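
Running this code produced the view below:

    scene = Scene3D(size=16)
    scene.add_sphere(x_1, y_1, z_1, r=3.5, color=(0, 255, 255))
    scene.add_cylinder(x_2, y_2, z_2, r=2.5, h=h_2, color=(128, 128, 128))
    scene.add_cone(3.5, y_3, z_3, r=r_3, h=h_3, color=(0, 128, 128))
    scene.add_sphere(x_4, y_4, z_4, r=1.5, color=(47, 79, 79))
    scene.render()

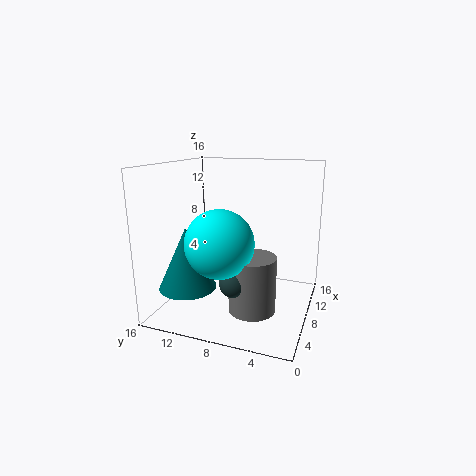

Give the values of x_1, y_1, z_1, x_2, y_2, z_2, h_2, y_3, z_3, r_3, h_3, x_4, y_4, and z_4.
x_1 = 4
y_1 = 8.5
z_1 = 8.5
x_2 = 5.5
y_2 = 5.5
z_2 = 1
h_2 = 6
y_3 = 12
z_3 = 3.5
r_3 = 3
h_3 = 6.5
x_4 = 4
y_4 = 7
z_4 = 4.5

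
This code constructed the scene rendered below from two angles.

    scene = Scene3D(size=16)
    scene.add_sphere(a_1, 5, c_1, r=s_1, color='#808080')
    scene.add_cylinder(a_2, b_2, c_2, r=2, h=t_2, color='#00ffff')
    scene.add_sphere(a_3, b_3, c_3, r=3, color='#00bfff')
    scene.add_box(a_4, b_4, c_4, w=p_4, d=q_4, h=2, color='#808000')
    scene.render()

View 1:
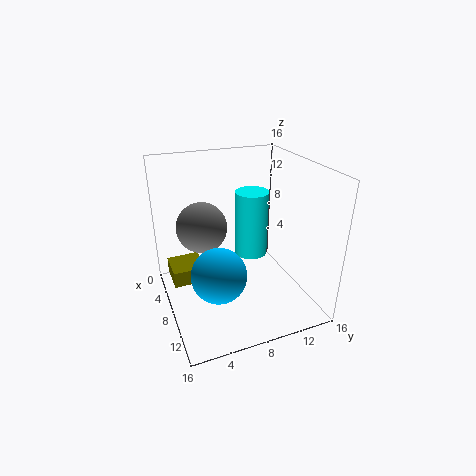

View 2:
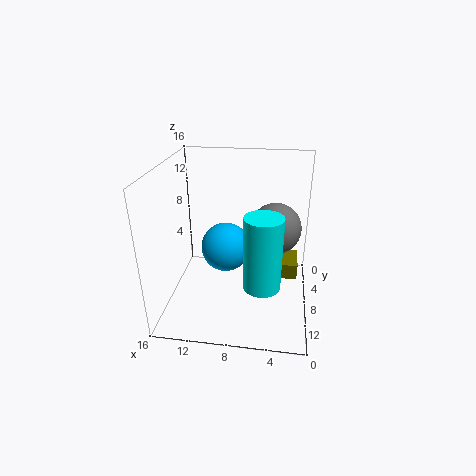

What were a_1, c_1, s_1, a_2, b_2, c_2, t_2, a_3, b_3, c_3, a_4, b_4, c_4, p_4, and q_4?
a_1 = 4
c_1 = 8
s_1 = 3
a_2 = 5
b_2 = 11
c_2 = 4
t_2 = 8
a_3 = 10
b_3 = 5
c_3 = 5
a_4 = 1
b_4 = 1
c_4 = 1
p_4 = 4
q_4 = 4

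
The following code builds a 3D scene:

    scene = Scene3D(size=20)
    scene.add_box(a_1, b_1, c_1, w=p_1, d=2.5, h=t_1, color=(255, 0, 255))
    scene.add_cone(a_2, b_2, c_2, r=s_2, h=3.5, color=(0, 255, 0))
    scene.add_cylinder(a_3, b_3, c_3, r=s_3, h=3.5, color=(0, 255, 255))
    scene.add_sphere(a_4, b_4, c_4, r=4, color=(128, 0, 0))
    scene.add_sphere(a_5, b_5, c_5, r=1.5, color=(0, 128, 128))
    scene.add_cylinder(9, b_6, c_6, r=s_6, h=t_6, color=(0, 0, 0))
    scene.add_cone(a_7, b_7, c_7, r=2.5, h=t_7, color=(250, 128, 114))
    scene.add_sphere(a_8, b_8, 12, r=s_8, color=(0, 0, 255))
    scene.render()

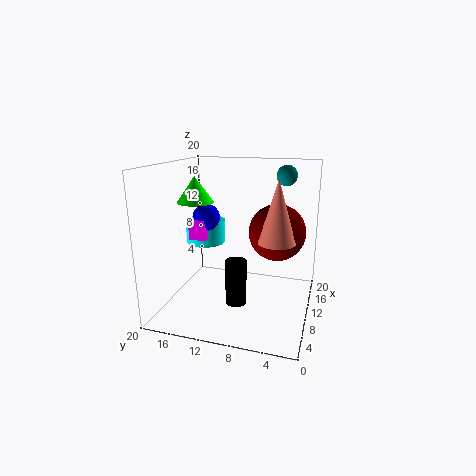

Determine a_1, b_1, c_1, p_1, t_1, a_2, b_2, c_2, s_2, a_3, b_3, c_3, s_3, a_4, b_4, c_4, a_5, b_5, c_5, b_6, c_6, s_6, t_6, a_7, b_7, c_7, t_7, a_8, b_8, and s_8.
a_1 = 10; b_1 = 15; c_1 = 9; p_1 = 4; t_1 = 3; a_2 = 8.5; b_2 = 15.5; c_2 = 15; s_2 = 2.5; a_3 = 14; b_3 = 16.5; c_3 = 7.5; s_3 = 3; a_4 = 12.5; b_4 = 5; c_4 = 10.5; a_5 = 16; b_5 = 4.5; c_5 = 18; b_6 = 10; c_6 = 0.5; s_6 = 1.5; t_6 = 6.5; a_7 = 9.5; b_7 = 4.5; c_7 = 10; t_7 = 8.5; a_8 = 12; b_8 = 15.5; s_8 = 2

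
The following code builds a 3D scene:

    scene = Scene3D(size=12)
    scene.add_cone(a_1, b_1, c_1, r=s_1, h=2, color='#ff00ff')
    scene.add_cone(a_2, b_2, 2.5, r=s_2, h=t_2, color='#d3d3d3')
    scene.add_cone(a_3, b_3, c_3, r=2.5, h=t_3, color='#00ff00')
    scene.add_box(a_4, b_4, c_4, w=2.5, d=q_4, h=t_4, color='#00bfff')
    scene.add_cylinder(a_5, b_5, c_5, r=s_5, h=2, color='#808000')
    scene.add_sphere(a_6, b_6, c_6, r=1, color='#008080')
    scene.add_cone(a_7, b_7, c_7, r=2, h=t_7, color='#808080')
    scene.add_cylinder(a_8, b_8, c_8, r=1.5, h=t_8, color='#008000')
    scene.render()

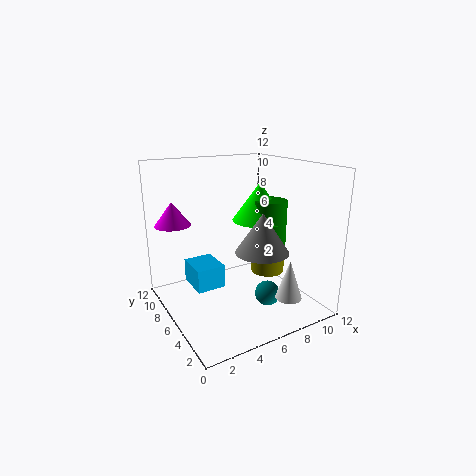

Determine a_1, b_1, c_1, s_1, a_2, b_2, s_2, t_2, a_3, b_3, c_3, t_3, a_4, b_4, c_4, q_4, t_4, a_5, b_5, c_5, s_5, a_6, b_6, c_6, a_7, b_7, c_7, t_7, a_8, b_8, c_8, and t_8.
a_1 = 1.5
b_1 = 9
c_1 = 7
s_1 = 1.5
a_2 = 7.5
b_2 = 1
s_2 = 1
t_2 = 3
a_3 = 9.5
b_3 = 8
c_3 = 6.5
t_3 = 3.5
a_4 = 2.5
b_4 = 6.5
c_4 = 1.5
q_4 = 3
t_4 = 2
a_5 = 9.5
b_5 = 6.5
c_5 = 2
s_5 = 1.5
a_6 = 7
b_6 = 3
c_6 = 2
a_7 = 6
b_7 = 2.5
c_7 = 6
t_7 = 3
a_8 = 10
b_8 = 7
c_8 = 4.5
t_8 = 4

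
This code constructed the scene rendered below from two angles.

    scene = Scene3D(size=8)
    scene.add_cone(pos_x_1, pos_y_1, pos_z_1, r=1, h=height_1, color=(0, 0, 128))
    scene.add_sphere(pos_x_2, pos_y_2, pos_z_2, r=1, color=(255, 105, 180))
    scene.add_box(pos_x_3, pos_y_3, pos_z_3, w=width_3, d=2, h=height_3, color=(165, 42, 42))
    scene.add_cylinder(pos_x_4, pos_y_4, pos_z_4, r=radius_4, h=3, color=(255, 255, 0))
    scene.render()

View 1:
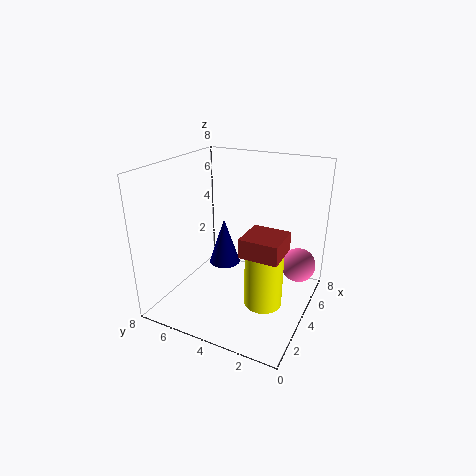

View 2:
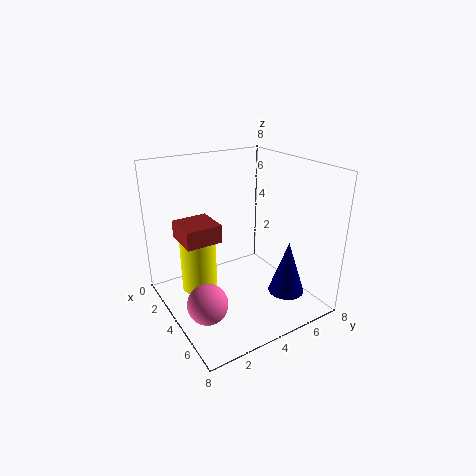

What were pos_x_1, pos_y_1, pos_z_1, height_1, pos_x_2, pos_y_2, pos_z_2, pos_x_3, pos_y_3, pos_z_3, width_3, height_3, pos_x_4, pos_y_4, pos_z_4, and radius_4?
pos_x_1 = 6
pos_y_1 = 6
pos_z_1 = 1
height_1 = 3
pos_x_2 = 6
pos_y_2 = 1
pos_z_2 = 2
pos_x_3 = 2
pos_y_3 = 1
pos_z_3 = 4
width_3 = 2
height_3 = 1
pos_x_4 = 3
pos_y_4 = 2
pos_z_4 = 1
radius_4 = 1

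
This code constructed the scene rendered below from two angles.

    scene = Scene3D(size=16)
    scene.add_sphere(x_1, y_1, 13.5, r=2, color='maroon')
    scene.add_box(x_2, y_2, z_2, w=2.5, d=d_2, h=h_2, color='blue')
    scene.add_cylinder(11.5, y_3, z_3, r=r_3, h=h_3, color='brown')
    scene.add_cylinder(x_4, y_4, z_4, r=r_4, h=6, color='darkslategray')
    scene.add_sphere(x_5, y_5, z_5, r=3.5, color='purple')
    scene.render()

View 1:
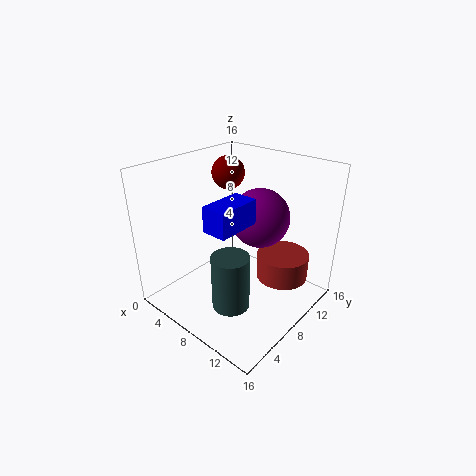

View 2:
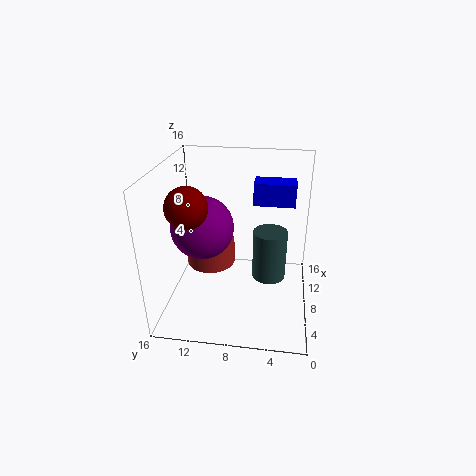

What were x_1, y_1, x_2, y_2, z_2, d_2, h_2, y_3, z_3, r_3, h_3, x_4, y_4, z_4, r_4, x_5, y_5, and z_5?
x_1 = 3, y_1 = 12, x_2 = 9, y_2 = 2, z_2 = 11.5, d_2 = 4.5, h_2 = 2.5, y_3 = 12, z_3 = 2.5, r_3 = 3, h_3 = 3, x_4 = 10, y_4 = 4.5, z_4 = 2, r_4 = 2, x_5 = 8, y_5 = 12, z_5 = 9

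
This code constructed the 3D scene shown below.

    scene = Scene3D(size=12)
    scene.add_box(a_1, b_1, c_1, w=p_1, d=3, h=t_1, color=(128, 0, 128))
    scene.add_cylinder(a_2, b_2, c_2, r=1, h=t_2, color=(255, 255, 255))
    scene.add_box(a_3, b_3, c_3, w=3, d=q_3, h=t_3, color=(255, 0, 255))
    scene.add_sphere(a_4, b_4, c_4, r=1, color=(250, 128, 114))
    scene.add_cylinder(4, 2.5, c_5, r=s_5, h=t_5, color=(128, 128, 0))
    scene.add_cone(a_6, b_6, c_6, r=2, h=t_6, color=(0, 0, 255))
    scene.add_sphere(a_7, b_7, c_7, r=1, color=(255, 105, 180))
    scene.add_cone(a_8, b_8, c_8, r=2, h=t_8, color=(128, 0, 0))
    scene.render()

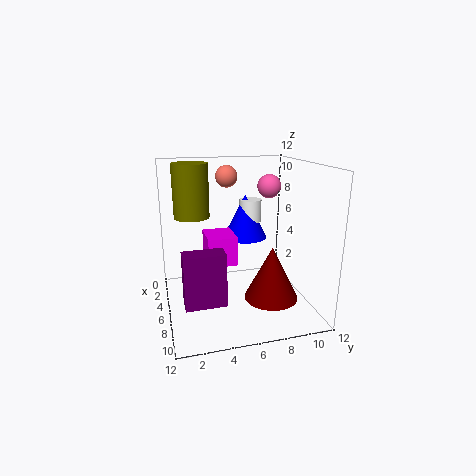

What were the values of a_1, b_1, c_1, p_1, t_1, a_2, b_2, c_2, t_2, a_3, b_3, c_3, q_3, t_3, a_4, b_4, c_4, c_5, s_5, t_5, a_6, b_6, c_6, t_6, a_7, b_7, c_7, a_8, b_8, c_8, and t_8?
a_1 = 9; b_1 = 1; c_1 = 2.5; p_1 = 1.5; t_1 = 4; a_2 = 3; b_2 = 8; c_2 = 6.5; t_2 = 2; a_3 = 3; b_3 = 3.5; c_3 = 3.5; q_3 = 2.5; t_3 = 2.5; a_4 = 2; b_4 = 6; c_4 = 10.5; c_5 = 7.5; s_5 = 1.5; t_5 = 4.5; a_6 = 3; b_6 = 7.5; c_6 = 5; t_6 = 4; a_7 = 5; b_7 = 9; c_7 = 10; a_8 = 10; b_8 = 7.5; c_8 = 2.5; t_8 = 4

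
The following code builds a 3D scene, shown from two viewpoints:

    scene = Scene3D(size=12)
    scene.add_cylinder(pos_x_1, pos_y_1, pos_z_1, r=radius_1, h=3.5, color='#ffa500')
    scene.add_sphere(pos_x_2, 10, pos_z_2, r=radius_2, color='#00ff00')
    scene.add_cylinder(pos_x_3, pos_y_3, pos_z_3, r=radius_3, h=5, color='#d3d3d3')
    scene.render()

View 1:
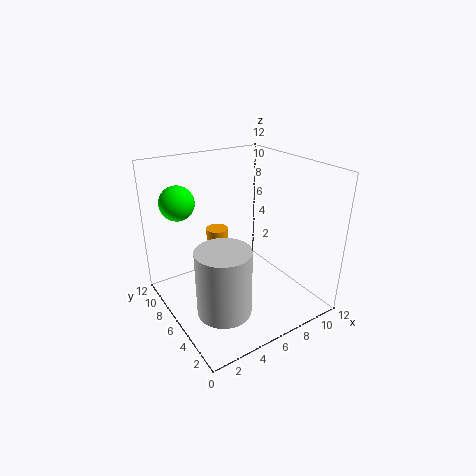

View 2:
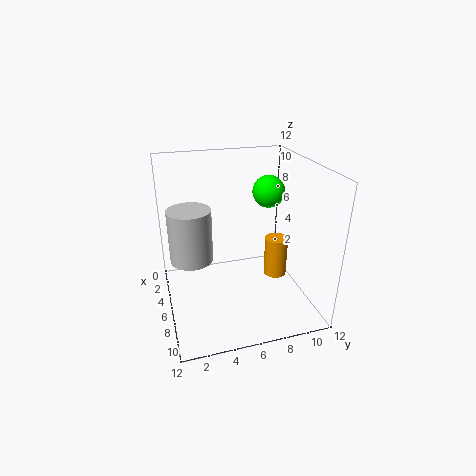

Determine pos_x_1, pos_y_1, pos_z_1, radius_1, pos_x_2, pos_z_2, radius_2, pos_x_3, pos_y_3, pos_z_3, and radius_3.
pos_x_1 = 6
pos_y_1 = 9.5
pos_z_1 = 2
radius_1 = 1
pos_x_2 = 2.5
pos_z_2 = 8.5
radius_2 = 1.5
pos_x_3 = 2.5
pos_y_3 = 2.5
pos_z_3 = 2.5
radius_3 = 2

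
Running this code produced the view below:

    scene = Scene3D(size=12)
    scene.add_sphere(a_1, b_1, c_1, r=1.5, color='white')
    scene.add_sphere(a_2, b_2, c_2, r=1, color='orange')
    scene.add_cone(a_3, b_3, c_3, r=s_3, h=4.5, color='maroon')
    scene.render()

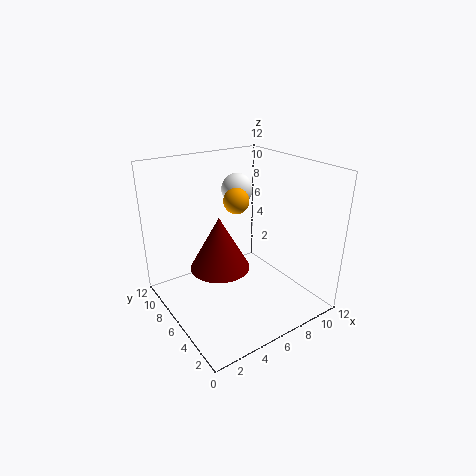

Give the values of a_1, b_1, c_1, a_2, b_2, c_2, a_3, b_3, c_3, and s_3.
a_1 = 9; b_1 = 10.5; c_1 = 8.5; a_2 = 5.5; b_2 = 5.5; c_2 = 9.5; a_3 = 4.5; b_3 = 6.5; c_3 = 3.5; s_3 = 2.5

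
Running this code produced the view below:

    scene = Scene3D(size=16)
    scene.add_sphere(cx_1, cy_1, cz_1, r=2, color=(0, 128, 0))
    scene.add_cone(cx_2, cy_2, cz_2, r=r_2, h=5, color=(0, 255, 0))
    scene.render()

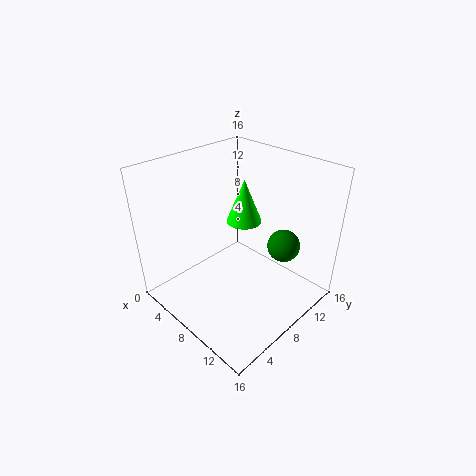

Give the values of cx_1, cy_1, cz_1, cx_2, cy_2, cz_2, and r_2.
cx_1 = 10
cy_1 = 14
cz_1 = 5
cx_2 = 7
cy_2 = 10
cz_2 = 9
r_2 = 2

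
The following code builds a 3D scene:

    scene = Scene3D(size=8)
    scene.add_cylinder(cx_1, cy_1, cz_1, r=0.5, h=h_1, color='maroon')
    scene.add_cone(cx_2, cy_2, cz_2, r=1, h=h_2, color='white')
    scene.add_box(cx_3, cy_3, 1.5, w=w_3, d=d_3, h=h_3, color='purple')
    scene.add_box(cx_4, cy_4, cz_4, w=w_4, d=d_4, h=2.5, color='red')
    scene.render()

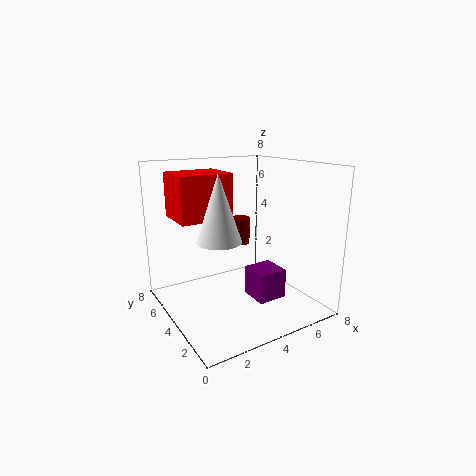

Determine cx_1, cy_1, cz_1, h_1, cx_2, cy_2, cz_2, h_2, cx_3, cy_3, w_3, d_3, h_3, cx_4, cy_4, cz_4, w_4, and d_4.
cx_1 = 4.5, cy_1 = 4.5, cz_1 = 3.5, h_1 = 1.5, cx_2 = 1.5, cy_2 = 1.5, cz_2 = 5, h_2 = 3, cx_3 = 3.5, cy_3 = 1, w_3 = 1.5, d_3 = 1.5, h_3 = 1.5, cx_4 = 1, cy_4 = 4.5, cz_4 = 5, w_4 = 3, d_4 = 2.5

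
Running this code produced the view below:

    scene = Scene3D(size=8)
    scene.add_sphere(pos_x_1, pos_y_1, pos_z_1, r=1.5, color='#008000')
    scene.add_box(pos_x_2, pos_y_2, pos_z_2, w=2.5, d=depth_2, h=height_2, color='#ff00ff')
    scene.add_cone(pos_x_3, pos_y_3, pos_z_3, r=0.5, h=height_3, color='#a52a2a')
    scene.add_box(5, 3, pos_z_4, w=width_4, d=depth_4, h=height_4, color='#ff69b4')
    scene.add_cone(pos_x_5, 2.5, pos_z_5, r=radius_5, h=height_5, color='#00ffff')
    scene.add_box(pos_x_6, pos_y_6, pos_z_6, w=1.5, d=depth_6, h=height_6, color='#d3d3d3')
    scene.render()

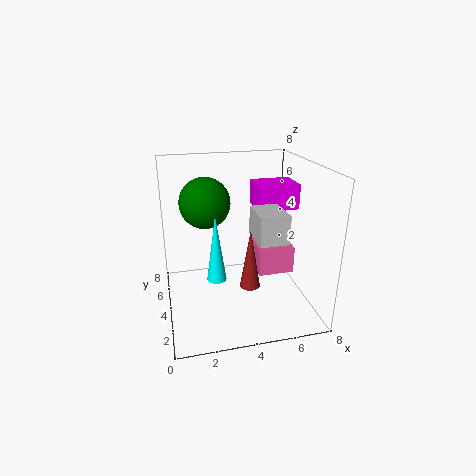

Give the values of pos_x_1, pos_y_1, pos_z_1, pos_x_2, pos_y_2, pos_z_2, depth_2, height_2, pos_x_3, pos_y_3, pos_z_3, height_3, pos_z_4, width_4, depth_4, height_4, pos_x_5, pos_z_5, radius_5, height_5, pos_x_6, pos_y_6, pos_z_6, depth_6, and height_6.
pos_x_1 = 2.5; pos_y_1 = 6; pos_z_1 = 5.5; pos_x_2 = 5.5; pos_y_2 = 5; pos_z_2 = 5; depth_2 = 2; height_2 = 1.5; pos_x_3 = 4; pos_y_3 = 1.5; pos_z_3 = 2.5; height_3 = 3; pos_z_4 = 2; width_4 = 2; depth_4 = 2; height_4 = 1.5; pos_x_5 = 2.5; pos_z_5 = 2.5; radius_5 = 0.5; height_5 = 3.5; pos_x_6 = 4.5; pos_y_6 = 1.5; pos_z_6 = 4.5; depth_6 = 2; height_6 = 1.5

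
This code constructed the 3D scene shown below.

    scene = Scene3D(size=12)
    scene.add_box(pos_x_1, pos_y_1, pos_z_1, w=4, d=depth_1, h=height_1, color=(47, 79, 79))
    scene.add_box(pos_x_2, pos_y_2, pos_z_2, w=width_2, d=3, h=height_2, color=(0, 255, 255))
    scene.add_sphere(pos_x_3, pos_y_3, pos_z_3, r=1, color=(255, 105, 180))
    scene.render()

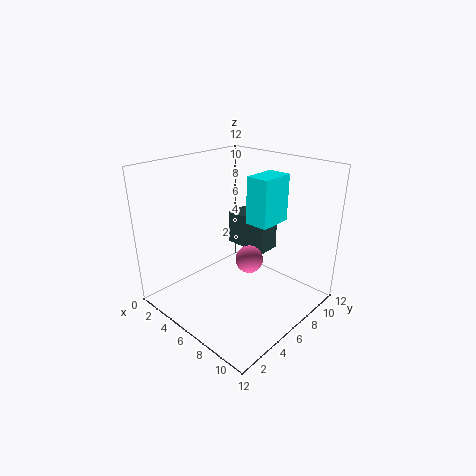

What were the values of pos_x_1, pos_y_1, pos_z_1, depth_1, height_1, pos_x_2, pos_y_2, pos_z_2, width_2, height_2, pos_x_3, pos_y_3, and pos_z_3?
pos_x_1 = 3; pos_y_1 = 8; pos_z_1 = 4; depth_1 = 2; height_1 = 3; pos_x_2 = 6; pos_y_2 = 7; pos_z_2 = 7; width_2 = 2; height_2 = 4; pos_x_3 = 9; pos_y_3 = 4; pos_z_3 = 6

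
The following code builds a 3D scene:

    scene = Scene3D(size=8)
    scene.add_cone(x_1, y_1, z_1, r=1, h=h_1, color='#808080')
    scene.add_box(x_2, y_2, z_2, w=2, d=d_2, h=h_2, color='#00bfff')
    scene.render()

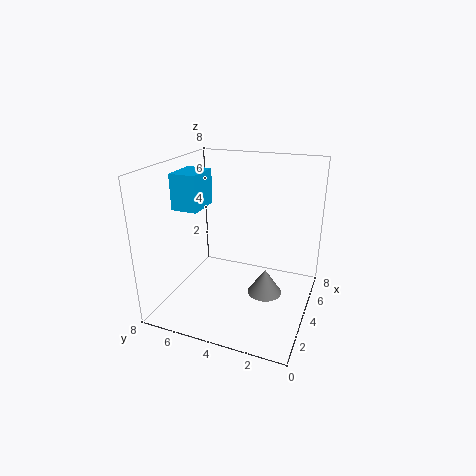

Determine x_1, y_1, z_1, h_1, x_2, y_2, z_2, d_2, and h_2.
x_1 = 4.5; y_1 = 2.5; z_1 = 0.5; h_1 = 1.5; x_2 = 3; y_2 = 6; z_2 = 5.5; d_2 = 1.5; h_2 = 2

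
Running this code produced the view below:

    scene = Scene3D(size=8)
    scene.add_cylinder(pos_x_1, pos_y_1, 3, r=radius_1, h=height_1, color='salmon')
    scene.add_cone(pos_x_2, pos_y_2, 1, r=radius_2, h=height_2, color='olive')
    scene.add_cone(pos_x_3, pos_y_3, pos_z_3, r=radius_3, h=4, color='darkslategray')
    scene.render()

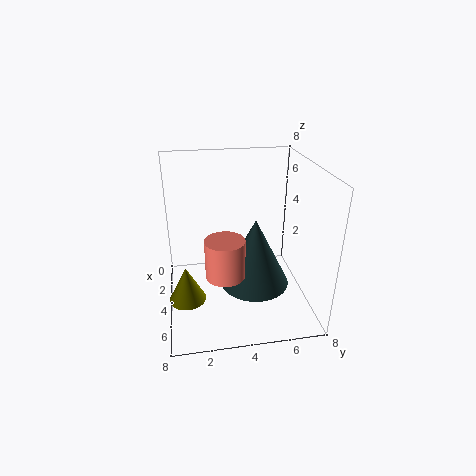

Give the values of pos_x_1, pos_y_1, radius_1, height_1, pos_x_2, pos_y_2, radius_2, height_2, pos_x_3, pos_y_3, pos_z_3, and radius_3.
pos_x_1 = 6
pos_y_1 = 3
radius_1 = 1
height_1 = 2
pos_x_2 = 5
pos_y_2 = 1
radius_2 = 1
height_2 = 2
pos_x_3 = 4
pos_y_3 = 5
pos_z_3 = 1
radius_3 = 2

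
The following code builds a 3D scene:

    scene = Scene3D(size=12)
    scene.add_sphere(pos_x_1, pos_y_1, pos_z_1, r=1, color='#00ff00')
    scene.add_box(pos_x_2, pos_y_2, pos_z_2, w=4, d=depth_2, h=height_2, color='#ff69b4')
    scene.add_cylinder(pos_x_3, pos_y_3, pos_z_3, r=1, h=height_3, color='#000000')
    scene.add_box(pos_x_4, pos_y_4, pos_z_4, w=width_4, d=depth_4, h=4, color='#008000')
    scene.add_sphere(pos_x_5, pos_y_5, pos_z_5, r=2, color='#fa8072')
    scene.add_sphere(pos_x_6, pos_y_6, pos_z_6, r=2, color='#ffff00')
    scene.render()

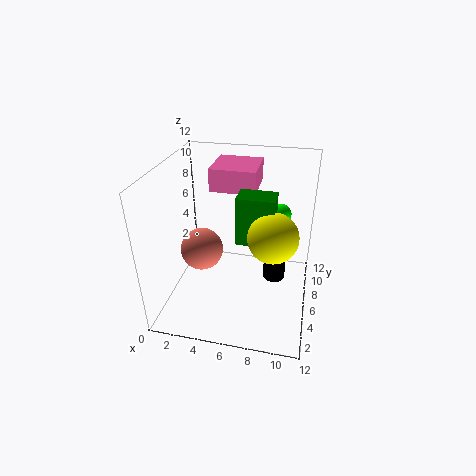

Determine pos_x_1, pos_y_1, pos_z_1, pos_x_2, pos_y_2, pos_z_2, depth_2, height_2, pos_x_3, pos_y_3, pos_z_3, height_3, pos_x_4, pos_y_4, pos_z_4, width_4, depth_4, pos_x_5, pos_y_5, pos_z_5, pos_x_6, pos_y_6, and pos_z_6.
pos_x_1 = 9; pos_y_1 = 11; pos_z_1 = 6; pos_x_2 = 3; pos_y_2 = 8; pos_z_2 = 9; depth_2 = 4; height_2 = 2; pos_x_3 = 9; pos_y_3 = 8; pos_z_3 = 1; height_3 = 4; pos_x_4 = 6; pos_y_4 = 5; pos_z_4 = 6; width_4 = 3; depth_4 = 2; pos_x_5 = 2; pos_y_5 = 8; pos_z_5 = 3; pos_x_6 = 9; pos_y_6 = 5; pos_z_6 = 7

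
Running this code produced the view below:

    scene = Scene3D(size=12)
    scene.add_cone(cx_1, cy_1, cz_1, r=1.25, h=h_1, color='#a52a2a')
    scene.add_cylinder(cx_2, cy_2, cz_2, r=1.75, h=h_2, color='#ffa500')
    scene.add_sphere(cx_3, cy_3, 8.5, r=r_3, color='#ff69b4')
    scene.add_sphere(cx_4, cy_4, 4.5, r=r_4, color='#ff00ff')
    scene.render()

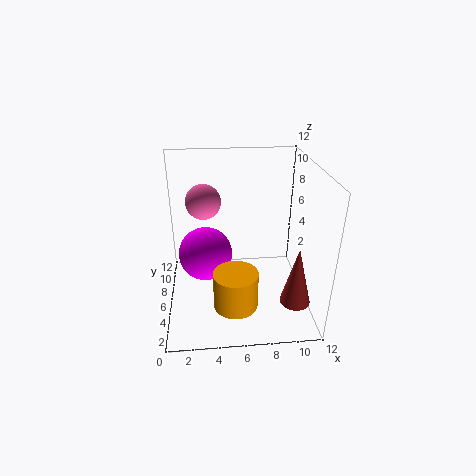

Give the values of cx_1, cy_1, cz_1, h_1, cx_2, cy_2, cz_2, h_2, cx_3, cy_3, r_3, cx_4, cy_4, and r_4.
cx_1 = 10.5
cy_1 = 3.25
cz_1 = 1.25
h_1 = 5
cx_2 = 5.5
cy_2 = 2.75
cz_2 = 1.75
h_2 = 3
cx_3 = 3.25
cy_3 = 8
r_3 = 1.5
cx_4 = 3.25
cy_4 = 6.25
r_4 = 2.25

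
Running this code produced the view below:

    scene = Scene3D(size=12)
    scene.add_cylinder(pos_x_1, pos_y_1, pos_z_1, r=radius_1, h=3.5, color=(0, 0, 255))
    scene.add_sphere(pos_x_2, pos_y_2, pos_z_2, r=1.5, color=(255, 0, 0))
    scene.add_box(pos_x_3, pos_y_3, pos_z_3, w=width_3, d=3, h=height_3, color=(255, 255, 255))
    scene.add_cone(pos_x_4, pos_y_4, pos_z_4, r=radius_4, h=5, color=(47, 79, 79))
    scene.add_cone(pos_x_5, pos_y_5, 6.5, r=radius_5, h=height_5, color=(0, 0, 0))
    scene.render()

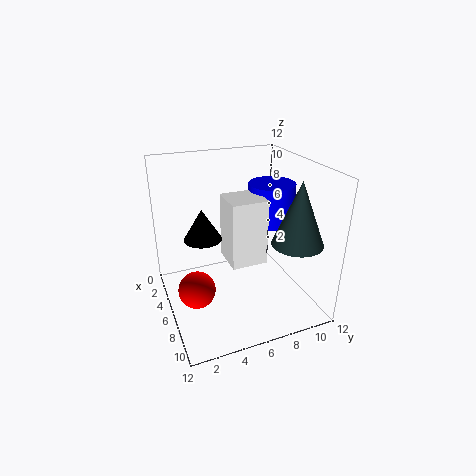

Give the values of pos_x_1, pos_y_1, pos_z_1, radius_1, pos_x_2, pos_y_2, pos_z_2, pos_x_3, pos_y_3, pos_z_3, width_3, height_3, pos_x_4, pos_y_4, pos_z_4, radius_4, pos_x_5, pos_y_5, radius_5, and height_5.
pos_x_1 = 5
pos_y_1 = 9.5
pos_z_1 = 6.5
radius_1 = 2
pos_x_2 = 7
pos_y_2 = 2
pos_z_2 = 2.5
pos_x_3 = 4.5
pos_y_3 = 5
pos_z_3 = 4
width_3 = 3
height_3 = 5.5
pos_x_4 = 9.5
pos_y_4 = 9.5
pos_z_4 = 6.5
radius_4 = 2
pos_x_5 = 6
pos_y_5 = 3
radius_5 = 1.5
height_5 = 2.5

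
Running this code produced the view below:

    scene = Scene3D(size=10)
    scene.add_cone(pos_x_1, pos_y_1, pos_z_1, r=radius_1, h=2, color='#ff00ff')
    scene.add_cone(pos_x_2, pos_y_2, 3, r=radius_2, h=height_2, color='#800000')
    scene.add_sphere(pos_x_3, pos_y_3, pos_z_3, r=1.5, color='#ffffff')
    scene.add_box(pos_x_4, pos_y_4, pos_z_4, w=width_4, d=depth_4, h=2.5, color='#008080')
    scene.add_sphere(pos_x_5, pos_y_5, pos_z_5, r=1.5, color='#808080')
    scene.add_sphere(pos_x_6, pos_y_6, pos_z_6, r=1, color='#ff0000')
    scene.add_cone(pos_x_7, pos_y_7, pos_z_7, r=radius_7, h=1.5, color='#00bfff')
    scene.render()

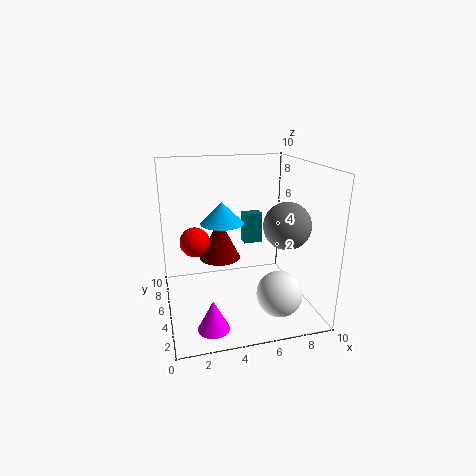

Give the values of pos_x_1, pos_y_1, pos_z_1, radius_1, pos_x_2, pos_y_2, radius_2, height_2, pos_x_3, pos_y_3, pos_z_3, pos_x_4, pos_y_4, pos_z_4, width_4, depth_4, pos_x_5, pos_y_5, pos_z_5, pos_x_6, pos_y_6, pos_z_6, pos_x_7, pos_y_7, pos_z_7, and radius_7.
pos_x_1 = 2.5; pos_y_1 = 1.5; pos_z_1 = 0.5; radius_1 = 1; pos_x_2 = 4; pos_y_2 = 6.5; radius_2 = 1.5; height_2 = 3; pos_x_3 = 7; pos_y_3 = 2; pos_z_3 = 2; pos_x_4 = 6.5; pos_y_4 = 8.5; pos_z_4 = 3; width_4 = 1.5; depth_4 = 1; pos_x_5 = 7.5; pos_y_5 = 2.5; pos_z_5 = 6.5; pos_x_6 = 2; pos_y_6 = 5; pos_z_6 = 5; pos_x_7 = 4; pos_y_7 = 5.5; pos_z_7 = 6; radius_7 = 1.5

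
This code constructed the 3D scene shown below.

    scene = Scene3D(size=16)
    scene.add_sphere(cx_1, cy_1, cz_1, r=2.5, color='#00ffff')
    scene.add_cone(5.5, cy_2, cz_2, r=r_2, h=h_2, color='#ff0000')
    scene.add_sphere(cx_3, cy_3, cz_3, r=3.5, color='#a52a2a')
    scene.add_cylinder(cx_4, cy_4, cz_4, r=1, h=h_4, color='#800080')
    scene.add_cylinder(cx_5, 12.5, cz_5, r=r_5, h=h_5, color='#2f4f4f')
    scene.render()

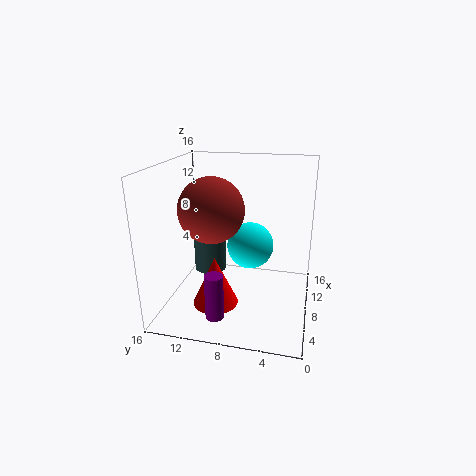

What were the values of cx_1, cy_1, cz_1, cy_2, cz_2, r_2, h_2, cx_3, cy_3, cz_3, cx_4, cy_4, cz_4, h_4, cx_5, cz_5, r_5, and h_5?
cx_1 = 7.5
cy_1 = 6.5
cz_1 = 7.5
cy_2 = 10
cz_2 = 1
r_2 = 2.5
h_2 = 5.5
cx_3 = 6.5
cy_3 = 10.5
cz_3 = 11.5
cx_4 = 3.5
cy_4 = 9.5
cz_4 = 0.5
h_4 = 5
cx_5 = 11.5
cz_5 = 2
r_5 = 2
h_5 = 7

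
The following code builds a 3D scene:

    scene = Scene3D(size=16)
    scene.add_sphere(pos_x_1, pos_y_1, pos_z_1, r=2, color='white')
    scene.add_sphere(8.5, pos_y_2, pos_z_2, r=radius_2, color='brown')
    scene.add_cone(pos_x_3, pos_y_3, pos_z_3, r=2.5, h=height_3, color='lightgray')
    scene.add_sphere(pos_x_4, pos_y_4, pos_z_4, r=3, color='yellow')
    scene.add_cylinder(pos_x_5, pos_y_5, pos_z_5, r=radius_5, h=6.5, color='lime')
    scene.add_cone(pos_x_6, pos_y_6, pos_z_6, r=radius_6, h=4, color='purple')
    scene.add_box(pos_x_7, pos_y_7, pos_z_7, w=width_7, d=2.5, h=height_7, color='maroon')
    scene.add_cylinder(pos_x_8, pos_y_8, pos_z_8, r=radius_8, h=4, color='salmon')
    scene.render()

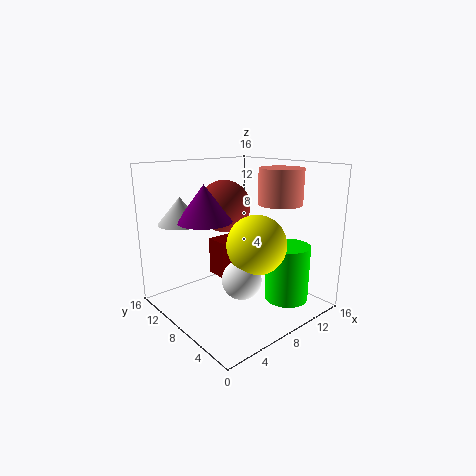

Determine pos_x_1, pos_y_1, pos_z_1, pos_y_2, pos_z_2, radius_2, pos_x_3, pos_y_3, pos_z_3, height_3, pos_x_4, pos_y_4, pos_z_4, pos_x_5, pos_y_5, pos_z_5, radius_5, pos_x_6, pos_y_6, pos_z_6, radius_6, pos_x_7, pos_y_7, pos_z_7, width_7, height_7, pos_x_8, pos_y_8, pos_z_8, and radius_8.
pos_x_1 = 5.5; pos_y_1 = 4.5; pos_z_1 = 5; pos_y_2 = 11; pos_z_2 = 11; radius_2 = 3; pos_x_3 = 3.5; pos_y_3 = 12.5; pos_z_3 = 9.5; height_3 = 3; pos_x_4 = 7; pos_y_4 = 4; pos_z_4 = 8.5; pos_x_5 = 12.5; pos_y_5 = 4.5; pos_z_5 = 0.5; radius_5 = 2.5; pos_x_6 = 5; pos_y_6 = 10; pos_z_6 = 10; radius_6 = 3; pos_x_7 = 5.5; pos_y_7 = 7.5; pos_z_7 = 4; width_7 = 3.5; height_7 = 4; pos_x_8 = 12.5; pos_y_8 = 6; pos_z_8 = 11.5; radius_8 = 2.5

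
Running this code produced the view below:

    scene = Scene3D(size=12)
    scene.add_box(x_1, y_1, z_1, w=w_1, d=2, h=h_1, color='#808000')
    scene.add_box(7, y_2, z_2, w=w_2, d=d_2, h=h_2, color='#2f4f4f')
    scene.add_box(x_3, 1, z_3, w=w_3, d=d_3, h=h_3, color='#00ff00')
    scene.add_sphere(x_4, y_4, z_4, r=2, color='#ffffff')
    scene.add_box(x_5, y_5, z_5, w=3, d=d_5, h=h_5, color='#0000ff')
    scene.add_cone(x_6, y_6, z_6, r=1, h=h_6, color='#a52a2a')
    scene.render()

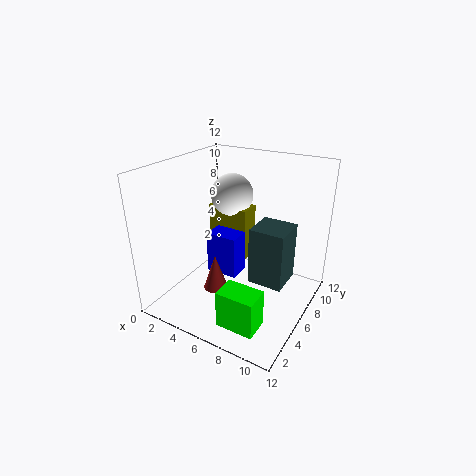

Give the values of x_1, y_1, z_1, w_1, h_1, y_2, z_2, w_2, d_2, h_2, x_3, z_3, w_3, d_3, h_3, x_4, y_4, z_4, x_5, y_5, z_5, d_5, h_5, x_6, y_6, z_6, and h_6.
x_1 = 1; y_1 = 9; z_1 = 2; w_1 = 4; h_1 = 5; y_2 = 6; z_2 = 2; w_2 = 3; d_2 = 3; h_2 = 5; x_3 = 7; z_3 = 1; w_3 = 3; d_3 = 2; h_3 = 3; x_4 = 3; y_4 = 10; z_4 = 8; x_5 = 2; y_5 = 7; z_5 = 1; d_5 = 2; h_5 = 4; x_6 = 5; y_6 = 4; z_6 = 2; h_6 = 3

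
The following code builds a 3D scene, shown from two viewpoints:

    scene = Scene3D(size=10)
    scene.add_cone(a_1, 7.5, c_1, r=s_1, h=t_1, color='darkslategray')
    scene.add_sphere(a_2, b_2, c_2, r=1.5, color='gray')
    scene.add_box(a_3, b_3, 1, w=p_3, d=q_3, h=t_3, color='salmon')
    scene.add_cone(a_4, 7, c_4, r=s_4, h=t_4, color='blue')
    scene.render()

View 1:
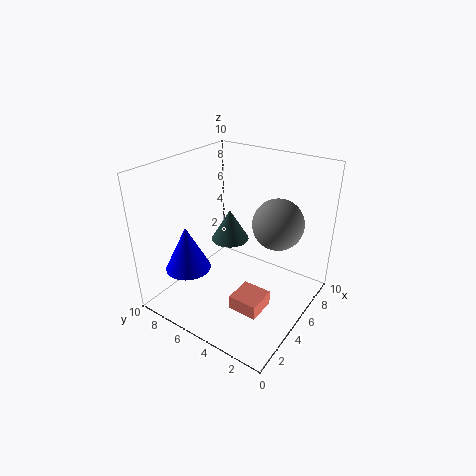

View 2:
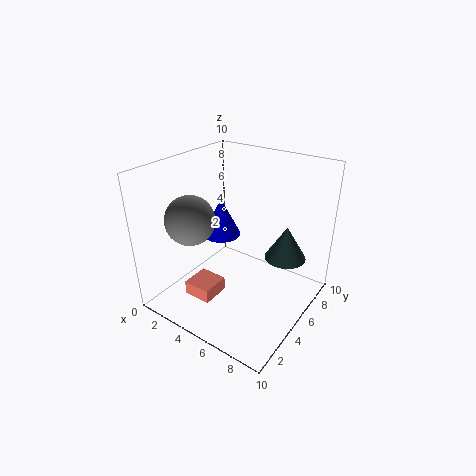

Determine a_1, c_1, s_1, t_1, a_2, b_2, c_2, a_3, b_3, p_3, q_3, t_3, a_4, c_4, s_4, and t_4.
a_1 = 7.5
c_1 = 3
s_1 = 1.5
t_1 = 2.5
a_2 = 4
b_2 = 1.5
c_2 = 7.5
a_3 = 2.5
b_3 = 2
p_3 = 2
q_3 = 2
t_3 = 1
a_4 = 2
c_4 = 3.5
s_4 = 1.5
t_4 = 3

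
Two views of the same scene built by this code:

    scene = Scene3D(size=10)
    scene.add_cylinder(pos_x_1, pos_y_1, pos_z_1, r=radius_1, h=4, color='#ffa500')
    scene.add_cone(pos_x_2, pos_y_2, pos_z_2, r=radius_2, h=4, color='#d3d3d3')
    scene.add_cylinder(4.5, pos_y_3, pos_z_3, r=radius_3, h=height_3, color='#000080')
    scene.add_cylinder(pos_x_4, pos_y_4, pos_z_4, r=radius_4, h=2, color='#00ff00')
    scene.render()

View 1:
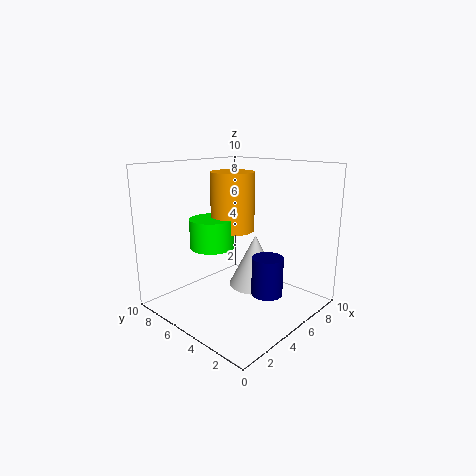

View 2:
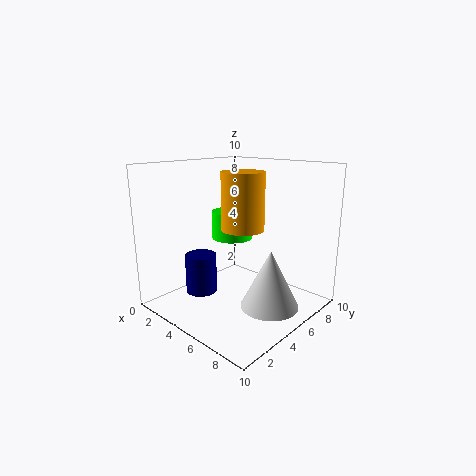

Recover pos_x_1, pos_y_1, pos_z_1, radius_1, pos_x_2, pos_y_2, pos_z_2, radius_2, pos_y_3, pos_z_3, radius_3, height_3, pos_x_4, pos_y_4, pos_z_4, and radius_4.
pos_x_1 = 5
pos_y_1 = 5.5
pos_z_1 = 5.5
radius_1 = 1.5
pos_x_2 = 7.5
pos_y_2 = 5.5
pos_z_2 = 0.5
radius_2 = 2
pos_y_3 = 2
pos_z_3 = 2
radius_3 = 1
height_3 = 2.5
pos_x_4 = 3.5
pos_y_4 = 6
pos_z_4 = 4.5
radius_4 = 1.5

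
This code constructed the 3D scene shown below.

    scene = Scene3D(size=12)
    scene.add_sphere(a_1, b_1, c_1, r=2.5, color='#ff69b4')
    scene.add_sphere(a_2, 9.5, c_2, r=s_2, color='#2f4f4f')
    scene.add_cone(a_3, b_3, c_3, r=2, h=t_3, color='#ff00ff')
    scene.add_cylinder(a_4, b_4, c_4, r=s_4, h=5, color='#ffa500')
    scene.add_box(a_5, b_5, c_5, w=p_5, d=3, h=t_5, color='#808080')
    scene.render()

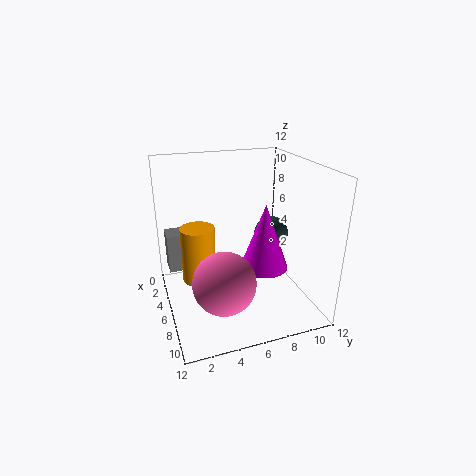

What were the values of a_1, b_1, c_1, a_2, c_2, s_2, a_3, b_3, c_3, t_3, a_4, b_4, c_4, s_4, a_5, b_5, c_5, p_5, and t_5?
a_1 = 8.5; b_1 = 4; c_1 = 3.5; a_2 = 5; c_2 = 5.5; s_2 = 1.5; a_3 = 7; b_3 = 8; c_3 = 3.5; t_3 = 5.5; a_4 = 4; b_4 = 3; c_4 = 1.5; s_4 = 1.5; a_5 = 1; b_5 = 0.5; c_5 = 2; p_5 = 2; t_5 = 3.5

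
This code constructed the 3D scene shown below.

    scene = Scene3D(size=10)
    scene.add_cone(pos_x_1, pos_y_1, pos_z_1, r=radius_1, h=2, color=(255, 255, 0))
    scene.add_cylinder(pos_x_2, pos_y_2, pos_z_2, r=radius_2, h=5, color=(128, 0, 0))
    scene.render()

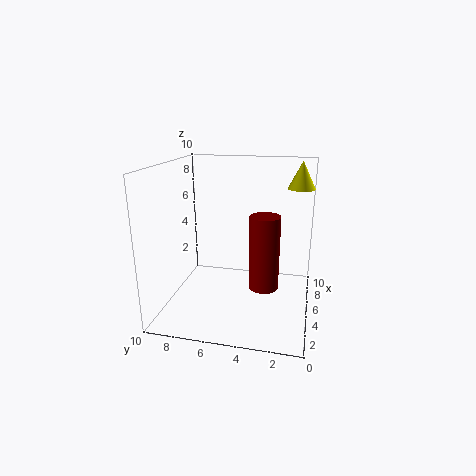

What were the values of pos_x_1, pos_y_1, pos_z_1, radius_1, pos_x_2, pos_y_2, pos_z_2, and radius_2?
pos_x_1 = 8
pos_y_1 = 1
pos_z_1 = 8
radius_1 = 1
pos_x_2 = 4
pos_y_2 = 3
pos_z_2 = 2
radius_2 = 1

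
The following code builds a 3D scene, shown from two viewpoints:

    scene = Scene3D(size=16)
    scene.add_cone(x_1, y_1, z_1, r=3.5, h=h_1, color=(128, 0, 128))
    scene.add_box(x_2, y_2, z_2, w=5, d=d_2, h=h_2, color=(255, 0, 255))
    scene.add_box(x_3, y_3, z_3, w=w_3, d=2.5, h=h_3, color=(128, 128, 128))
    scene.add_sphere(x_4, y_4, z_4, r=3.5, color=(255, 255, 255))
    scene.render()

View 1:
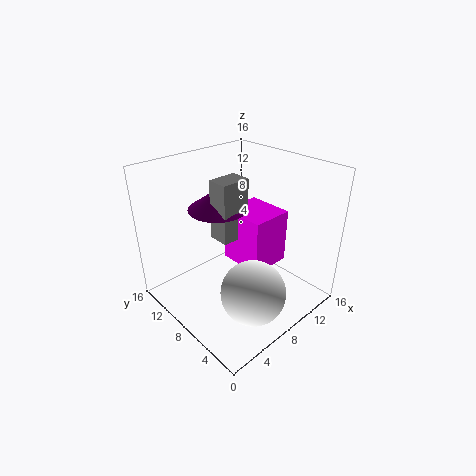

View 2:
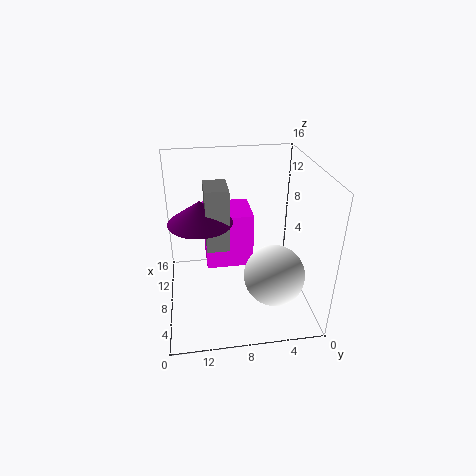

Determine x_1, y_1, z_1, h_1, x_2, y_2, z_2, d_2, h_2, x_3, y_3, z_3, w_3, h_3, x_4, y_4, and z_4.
x_1 = 8.5; y_1 = 12; z_1 = 10; h_1 = 2.5; x_2 = 9; y_2 = 6; z_2 = 3.5; d_2 = 5.5; h_2 = 6.5; x_3 = 7; y_3 = 9; z_3 = 7; w_3 = 3.5; h_3 = 7; x_4 = 6.5; y_4 = 4; z_4 = 3.5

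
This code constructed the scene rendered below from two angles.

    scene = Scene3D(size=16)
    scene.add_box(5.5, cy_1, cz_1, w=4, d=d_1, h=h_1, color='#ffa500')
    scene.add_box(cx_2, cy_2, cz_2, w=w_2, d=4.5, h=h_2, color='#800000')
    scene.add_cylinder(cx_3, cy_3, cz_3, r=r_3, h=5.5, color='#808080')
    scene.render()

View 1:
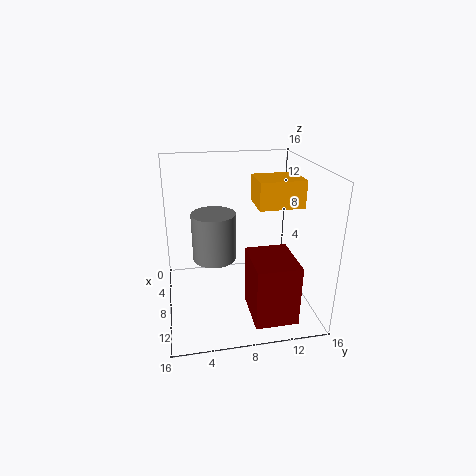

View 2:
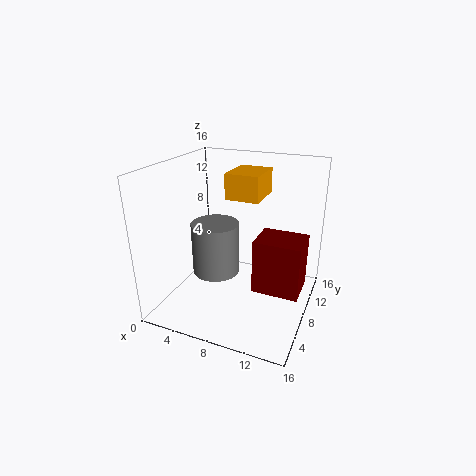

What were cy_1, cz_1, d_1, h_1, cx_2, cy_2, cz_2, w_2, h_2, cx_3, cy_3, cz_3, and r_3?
cy_1 = 10
cz_1 = 11.5
d_1 = 5
h_1 = 3
cx_2 = 9.5
cy_2 = 8.5
cz_2 = 1
w_2 = 5.5
h_2 = 6.5
cx_3 = 6.5
cy_3 = 5.5
cz_3 = 5
r_3 = 2.5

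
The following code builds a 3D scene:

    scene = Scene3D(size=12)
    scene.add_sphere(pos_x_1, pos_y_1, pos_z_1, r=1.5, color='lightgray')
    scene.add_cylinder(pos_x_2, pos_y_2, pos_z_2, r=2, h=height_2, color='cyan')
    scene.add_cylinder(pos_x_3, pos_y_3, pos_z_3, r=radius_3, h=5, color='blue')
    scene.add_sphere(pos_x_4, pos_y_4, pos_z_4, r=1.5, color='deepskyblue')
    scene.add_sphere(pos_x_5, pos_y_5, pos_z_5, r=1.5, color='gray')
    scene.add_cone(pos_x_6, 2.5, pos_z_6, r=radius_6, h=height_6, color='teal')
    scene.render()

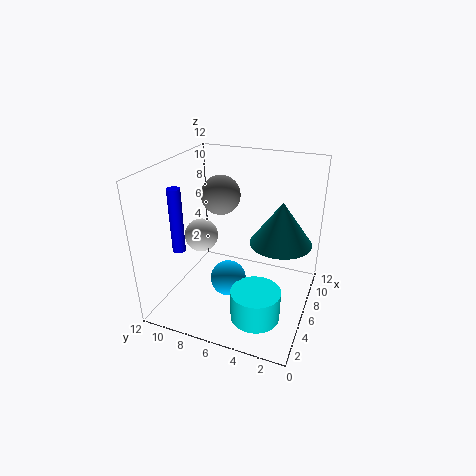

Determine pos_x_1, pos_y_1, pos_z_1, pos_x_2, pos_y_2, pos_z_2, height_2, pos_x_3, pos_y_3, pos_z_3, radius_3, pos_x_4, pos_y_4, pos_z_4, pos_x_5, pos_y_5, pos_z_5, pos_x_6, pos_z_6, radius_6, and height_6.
pos_x_1 = 7, pos_y_1 = 10, pos_z_1 = 5, pos_x_2 = 3.5, pos_y_2 = 3.5, pos_z_2 = 0.5, height_2 = 2.5, pos_x_3 = 2.5, pos_y_3 = 9.5, pos_z_3 = 6, radius_3 = 0.5, pos_x_4 = 5, pos_y_4 = 6.5, pos_z_4 = 2.5, pos_x_5 = 5, pos_y_5 = 7, pos_z_5 = 10, pos_x_6 = 6.5, pos_z_6 = 6, radius_6 = 2.5, height_6 = 3.5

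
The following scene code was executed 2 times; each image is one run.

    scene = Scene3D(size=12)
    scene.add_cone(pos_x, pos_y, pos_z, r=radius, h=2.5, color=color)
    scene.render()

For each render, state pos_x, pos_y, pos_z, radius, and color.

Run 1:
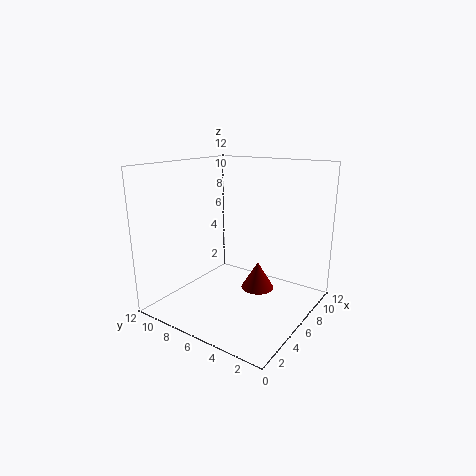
pos_x = 8.5, pos_y = 5.5, pos_z = 0.5, radius = 1.5, color = 'maroon'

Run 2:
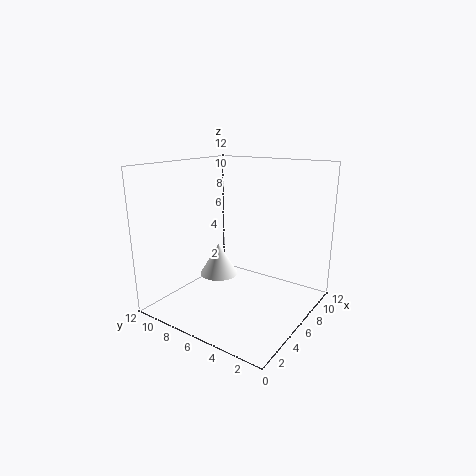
pos_x = 4, pos_y = 6.5, pos_z = 3.5, radius = 1.5, color = 'white'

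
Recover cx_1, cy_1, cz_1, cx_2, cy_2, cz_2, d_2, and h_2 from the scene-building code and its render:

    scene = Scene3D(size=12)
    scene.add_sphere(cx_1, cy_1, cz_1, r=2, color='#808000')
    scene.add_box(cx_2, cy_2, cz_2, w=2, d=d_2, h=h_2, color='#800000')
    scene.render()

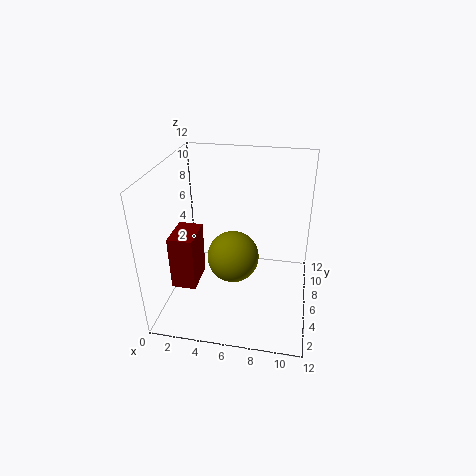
cx_1 = 6, cy_1 = 4, cz_1 = 5.5, cx_2 = 1, cy_2 = 3, cz_2 = 2.5, d_2 = 3, h_2 = 4.5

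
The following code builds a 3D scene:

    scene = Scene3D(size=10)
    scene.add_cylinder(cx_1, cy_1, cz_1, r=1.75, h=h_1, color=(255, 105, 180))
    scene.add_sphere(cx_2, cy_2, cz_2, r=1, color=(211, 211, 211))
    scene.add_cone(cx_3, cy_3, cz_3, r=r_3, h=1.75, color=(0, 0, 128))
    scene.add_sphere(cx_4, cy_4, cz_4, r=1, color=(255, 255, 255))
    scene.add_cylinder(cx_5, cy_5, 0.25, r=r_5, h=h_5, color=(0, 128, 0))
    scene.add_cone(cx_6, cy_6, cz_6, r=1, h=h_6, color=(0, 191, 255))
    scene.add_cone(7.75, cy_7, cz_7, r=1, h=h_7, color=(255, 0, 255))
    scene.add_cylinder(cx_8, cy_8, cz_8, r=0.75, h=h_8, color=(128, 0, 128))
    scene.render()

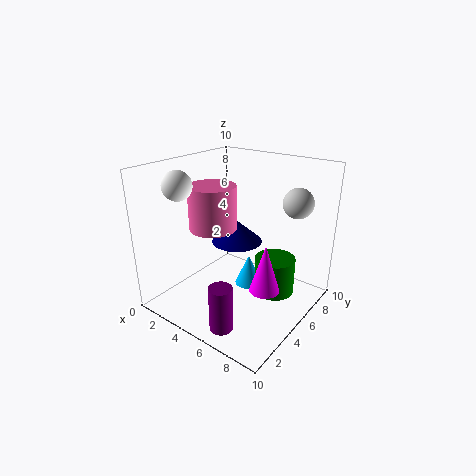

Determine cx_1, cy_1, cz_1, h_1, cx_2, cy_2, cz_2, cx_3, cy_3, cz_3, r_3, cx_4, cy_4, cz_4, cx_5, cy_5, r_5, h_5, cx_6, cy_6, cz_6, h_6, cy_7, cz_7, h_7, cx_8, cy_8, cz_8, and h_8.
cx_1 = 2.5
cy_1 = 5.25
cz_1 = 5
h_1 = 3.25
cx_2 = 8.5
cy_2 = 6.75
cz_2 = 7.75
cx_3 = 3
cy_3 = 7.5
cz_3 = 3.25
r_3 = 2
cx_4 = 2
cy_4 = 2.5
cz_4 = 8.75
cx_5 = 6.75
cy_5 = 7.25
r_5 = 1.5
h_5 = 2.75
cx_6 = 5.25
cy_6 = 6
cz_6 = 1
h_6 = 2.25
cy_7 = 4.25
cz_7 = 2.25
h_7 = 3.25
cx_8 = 6.5
cy_8 = 1.25
cz_8 = 0.5
h_8 = 3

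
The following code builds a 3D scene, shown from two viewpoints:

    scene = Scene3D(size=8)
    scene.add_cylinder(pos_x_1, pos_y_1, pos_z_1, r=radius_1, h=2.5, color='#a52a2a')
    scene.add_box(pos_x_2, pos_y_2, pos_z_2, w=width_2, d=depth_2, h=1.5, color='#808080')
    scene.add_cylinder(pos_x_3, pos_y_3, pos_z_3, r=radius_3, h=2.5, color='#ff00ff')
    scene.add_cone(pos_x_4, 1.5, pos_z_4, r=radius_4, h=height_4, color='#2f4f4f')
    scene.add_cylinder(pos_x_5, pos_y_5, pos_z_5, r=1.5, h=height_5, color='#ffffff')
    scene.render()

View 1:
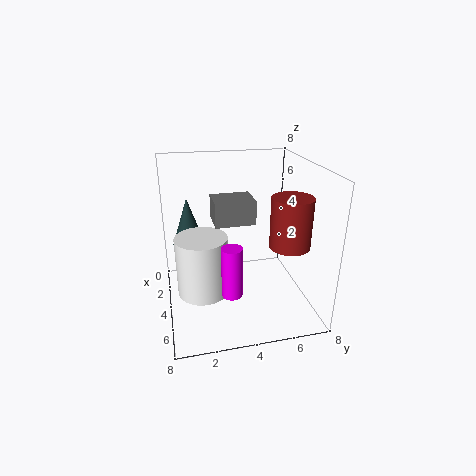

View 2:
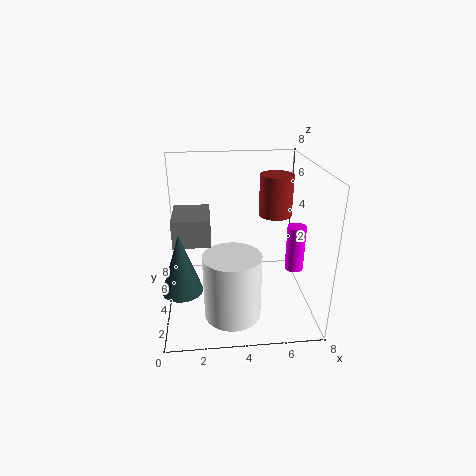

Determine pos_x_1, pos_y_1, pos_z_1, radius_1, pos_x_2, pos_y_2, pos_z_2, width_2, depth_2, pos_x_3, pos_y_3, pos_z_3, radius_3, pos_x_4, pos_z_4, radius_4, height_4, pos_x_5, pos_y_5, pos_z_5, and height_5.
pos_x_1 = 6.5, pos_y_1 = 6, pos_z_1 = 4.5, radius_1 = 1, pos_x_2 = 0.5, pos_y_2 = 3, pos_z_2 = 4, width_2 = 2, depth_2 = 2.5, pos_x_3 = 7, pos_y_3 = 3, pos_z_3 = 2.5, radius_3 = 0.5, pos_x_4 = 1, pos_z_4 = 2.5, radius_4 = 1, height_4 = 3, pos_x_5 = 3.5, pos_y_5 = 2, pos_z_5 = 0.5, height_5 = 3.5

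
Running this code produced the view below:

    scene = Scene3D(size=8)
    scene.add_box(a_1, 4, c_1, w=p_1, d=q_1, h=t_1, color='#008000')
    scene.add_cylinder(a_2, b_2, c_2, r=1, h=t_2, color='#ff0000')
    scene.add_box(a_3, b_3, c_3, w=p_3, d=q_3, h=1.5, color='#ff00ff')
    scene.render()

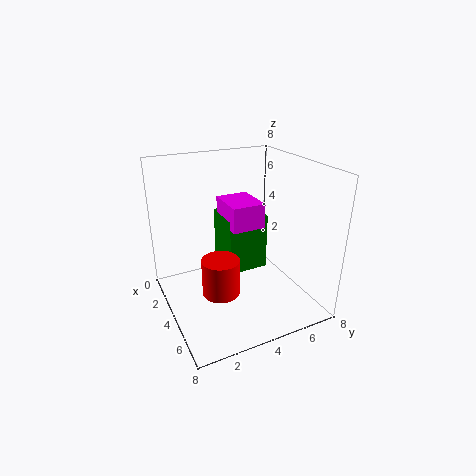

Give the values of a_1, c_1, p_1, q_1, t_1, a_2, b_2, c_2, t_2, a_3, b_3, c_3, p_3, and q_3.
a_1 = 0.5
c_1 = 1
p_1 = 2.5
q_1 = 2.5
t_1 = 3.5
a_2 = 5
b_2 = 2.5
c_2 = 1.5
t_2 = 2
a_3 = 1
b_3 = 4
c_3 = 4
p_3 = 2.5
q_3 = 2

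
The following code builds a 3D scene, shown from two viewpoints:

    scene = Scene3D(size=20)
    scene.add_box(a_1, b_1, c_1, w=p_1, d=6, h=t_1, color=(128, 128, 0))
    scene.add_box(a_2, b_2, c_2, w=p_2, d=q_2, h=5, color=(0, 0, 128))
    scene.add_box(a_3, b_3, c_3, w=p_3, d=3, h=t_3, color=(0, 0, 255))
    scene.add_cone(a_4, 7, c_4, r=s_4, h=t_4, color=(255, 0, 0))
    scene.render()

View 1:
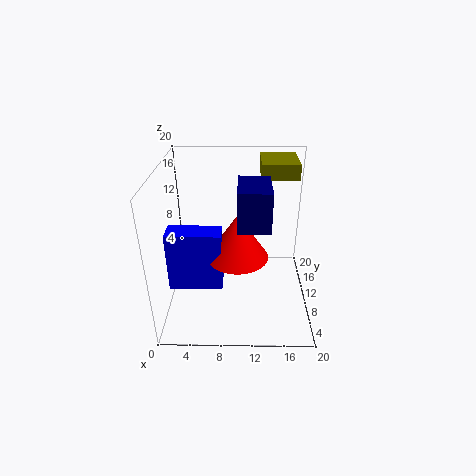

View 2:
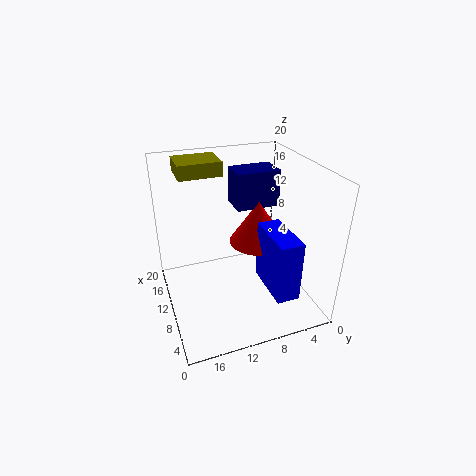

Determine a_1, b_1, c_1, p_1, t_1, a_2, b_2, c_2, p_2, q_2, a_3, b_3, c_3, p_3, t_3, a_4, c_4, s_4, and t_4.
a_1 = 13; b_1 = 11; c_1 = 18; p_1 = 5; t_1 = 2; a_2 = 10; b_2 = 4; c_2 = 14; p_2 = 4; q_2 = 6; a_3 = 1; b_3 = 5; c_3 = 5; p_3 = 7; t_3 = 8; a_4 = 10; c_4 = 9; s_4 = 4; t_4 = 6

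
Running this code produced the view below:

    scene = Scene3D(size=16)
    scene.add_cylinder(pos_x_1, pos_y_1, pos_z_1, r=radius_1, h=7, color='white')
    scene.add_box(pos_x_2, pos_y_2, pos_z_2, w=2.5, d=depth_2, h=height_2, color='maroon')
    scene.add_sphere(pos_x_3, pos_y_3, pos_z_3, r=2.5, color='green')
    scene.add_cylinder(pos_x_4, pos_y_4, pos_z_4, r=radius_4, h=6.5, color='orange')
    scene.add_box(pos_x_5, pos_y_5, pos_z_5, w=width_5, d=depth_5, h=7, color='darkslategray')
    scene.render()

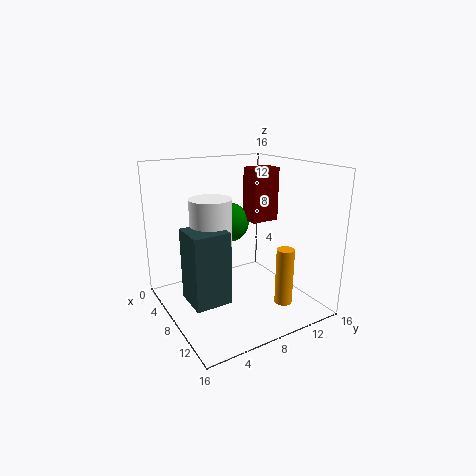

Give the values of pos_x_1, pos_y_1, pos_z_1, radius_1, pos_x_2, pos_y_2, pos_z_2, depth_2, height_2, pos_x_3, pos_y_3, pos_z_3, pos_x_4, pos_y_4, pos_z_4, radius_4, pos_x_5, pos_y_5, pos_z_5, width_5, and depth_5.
pos_x_1 = 10.5; pos_y_1 = 3.5; pos_z_1 = 6.5; radius_1 = 2; pos_x_2 = 3.5; pos_y_2 = 11.5; pos_z_2 = 8.5; depth_2 = 3.5; height_2 = 6.5; pos_x_3 = 2.5; pos_y_3 = 10; pos_z_3 = 8; pos_x_4 = 11.5; pos_y_4 = 12; pos_z_4 = 0.5; radius_4 = 1; pos_x_5 = 10; pos_y_5 = 0.5; pos_z_5 = 4; width_5 = 3.5; depth_5 = 3.5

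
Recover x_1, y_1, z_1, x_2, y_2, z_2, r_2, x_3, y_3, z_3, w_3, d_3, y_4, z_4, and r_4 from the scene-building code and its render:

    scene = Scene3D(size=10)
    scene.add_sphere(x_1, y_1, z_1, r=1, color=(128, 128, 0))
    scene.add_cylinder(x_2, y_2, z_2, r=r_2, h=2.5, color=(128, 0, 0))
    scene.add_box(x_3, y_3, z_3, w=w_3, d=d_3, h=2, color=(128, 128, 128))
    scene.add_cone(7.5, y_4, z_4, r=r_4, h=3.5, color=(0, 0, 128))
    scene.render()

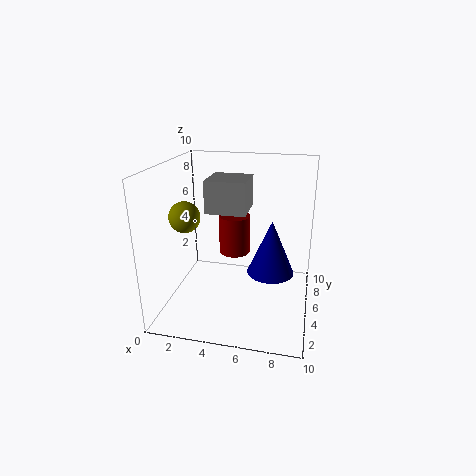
x_1 = 2; y_1 = 3; z_1 = 7; x_2 = 5; y_2 = 4; z_2 = 4.5; r_2 = 1; x_3 = 3.5; y_3 = 2.5; z_3 = 7.5; w_3 = 2.5; d_3 = 2.5; y_4 = 3.5; z_4 = 3.5; r_4 = 1.5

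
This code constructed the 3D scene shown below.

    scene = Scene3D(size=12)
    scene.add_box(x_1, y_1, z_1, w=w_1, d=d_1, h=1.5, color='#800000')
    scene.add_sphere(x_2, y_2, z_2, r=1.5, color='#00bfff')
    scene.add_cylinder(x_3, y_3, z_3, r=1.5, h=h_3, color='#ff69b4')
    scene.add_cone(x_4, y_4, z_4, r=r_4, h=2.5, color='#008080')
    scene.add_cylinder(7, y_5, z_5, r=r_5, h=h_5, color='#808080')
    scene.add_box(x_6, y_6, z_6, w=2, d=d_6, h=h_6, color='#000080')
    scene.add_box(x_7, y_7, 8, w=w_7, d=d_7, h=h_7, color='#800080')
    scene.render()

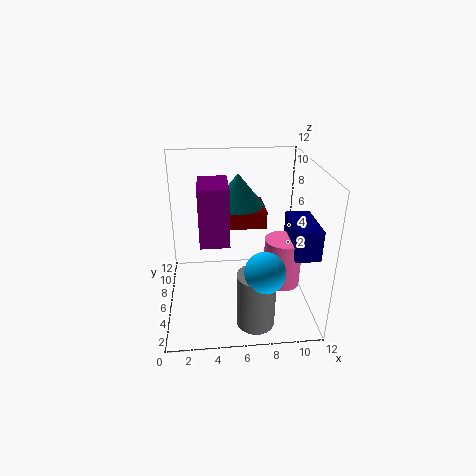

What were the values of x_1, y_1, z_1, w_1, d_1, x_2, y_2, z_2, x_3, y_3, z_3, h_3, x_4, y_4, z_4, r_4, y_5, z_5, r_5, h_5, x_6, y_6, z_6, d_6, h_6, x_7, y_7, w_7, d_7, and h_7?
x_1 = 5, y_1 = 6.5, z_1 = 6.5, w_1 = 3.5, d_1 = 3.5, x_2 = 7.5, y_2 = 1.5, z_2 = 5.5, x_3 = 9.5, y_3 = 4.5, z_3 = 2.5, h_3 = 4, x_4 = 6, y_4 = 6, z_4 = 9, r_4 = 2, y_5 = 2, z_5 = 0.5, r_5 = 1.5, h_5 = 4.5, x_6 = 10, y_6 = 2.5, z_6 = 5.5, d_6 = 4, h_6 = 2.5, x_7 = 3, y_7 = 1, w_7 = 2, d_7 = 3, h_7 = 4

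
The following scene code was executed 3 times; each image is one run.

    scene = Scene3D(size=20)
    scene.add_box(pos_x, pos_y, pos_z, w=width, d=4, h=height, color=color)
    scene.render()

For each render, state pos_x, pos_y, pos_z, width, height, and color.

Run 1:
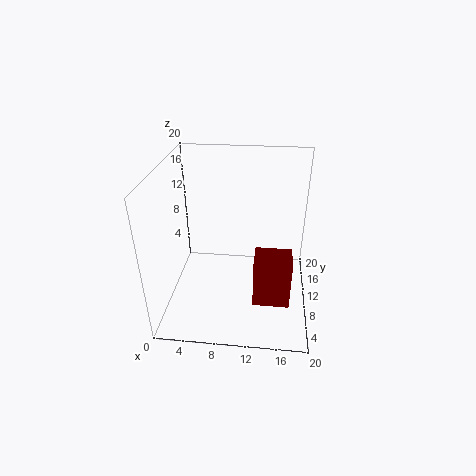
pos_x = 12.5, pos_y = 5.5, pos_z = 2, width = 5, height = 7, color = 'maroon'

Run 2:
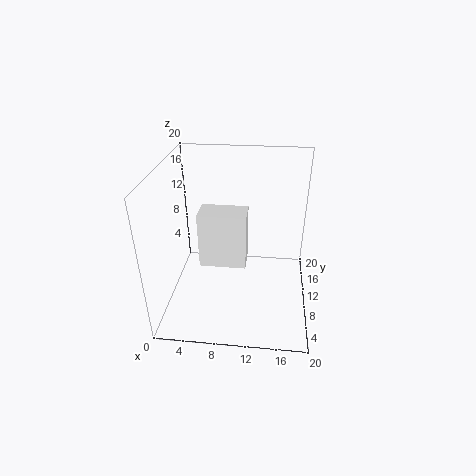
pos_x = 4, pos_y = 11, pos_z = 4, width = 7, height = 8.5, color = 'white'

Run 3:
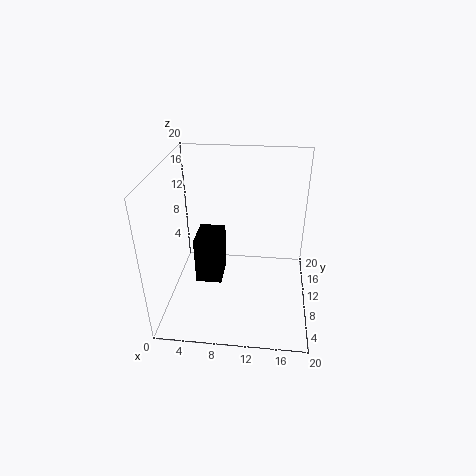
pos_x = 6, pos_y = 1.5, pos_z = 9, width = 3, height = 5.5, color = 'black'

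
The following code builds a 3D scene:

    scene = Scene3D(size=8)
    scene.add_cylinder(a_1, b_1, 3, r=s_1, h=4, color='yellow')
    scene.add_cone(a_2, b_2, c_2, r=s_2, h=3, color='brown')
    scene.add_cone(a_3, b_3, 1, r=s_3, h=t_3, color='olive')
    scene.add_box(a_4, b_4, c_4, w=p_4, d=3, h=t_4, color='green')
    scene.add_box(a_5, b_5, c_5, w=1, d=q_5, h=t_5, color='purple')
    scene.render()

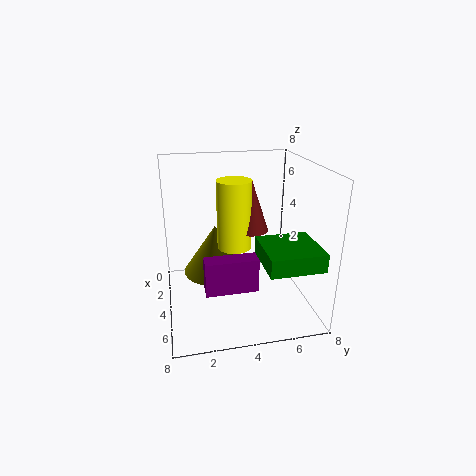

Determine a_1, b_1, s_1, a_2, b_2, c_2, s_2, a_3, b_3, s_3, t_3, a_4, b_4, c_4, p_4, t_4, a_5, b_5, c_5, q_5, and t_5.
a_1 = 3
b_1 = 4
s_1 = 1
a_2 = 3
b_2 = 5
c_2 = 4
s_2 = 1
a_3 = 2
b_3 = 3
s_3 = 2
t_3 = 3
a_4 = 4
b_4 = 5
c_4 = 3
p_4 = 3
t_4 = 1
a_5 = 4
b_5 = 2
c_5 = 1
q_5 = 3
t_5 = 2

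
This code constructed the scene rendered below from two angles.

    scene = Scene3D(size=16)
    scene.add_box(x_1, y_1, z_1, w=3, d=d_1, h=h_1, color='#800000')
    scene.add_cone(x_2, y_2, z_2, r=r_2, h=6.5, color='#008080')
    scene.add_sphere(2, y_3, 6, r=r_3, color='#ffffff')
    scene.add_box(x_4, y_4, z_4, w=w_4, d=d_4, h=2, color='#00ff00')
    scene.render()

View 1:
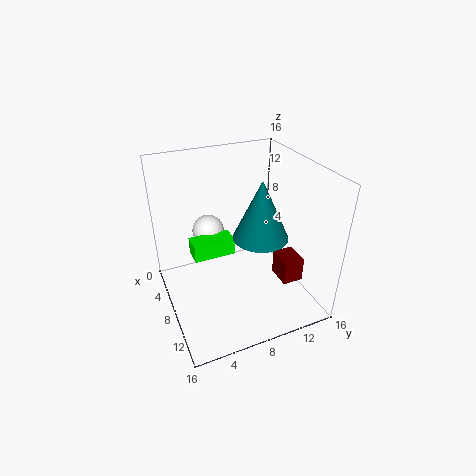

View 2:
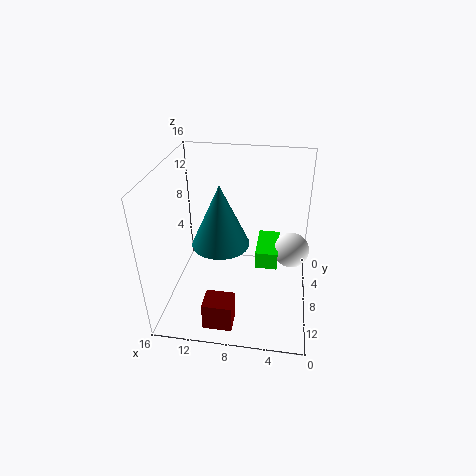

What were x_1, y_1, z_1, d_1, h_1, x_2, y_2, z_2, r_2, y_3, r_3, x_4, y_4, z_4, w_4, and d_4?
x_1 = 7.5
y_1 = 13
z_1 = 1.5
d_1 = 2.5
h_1 = 3
x_2 = 9.5
y_2 = 10
z_2 = 8.5
r_2 = 3
y_3 = 6.5
r_3 = 2
x_4 = 3.5
y_4 = 3.5
z_4 = 4.5
w_4 = 2.5
d_4 = 5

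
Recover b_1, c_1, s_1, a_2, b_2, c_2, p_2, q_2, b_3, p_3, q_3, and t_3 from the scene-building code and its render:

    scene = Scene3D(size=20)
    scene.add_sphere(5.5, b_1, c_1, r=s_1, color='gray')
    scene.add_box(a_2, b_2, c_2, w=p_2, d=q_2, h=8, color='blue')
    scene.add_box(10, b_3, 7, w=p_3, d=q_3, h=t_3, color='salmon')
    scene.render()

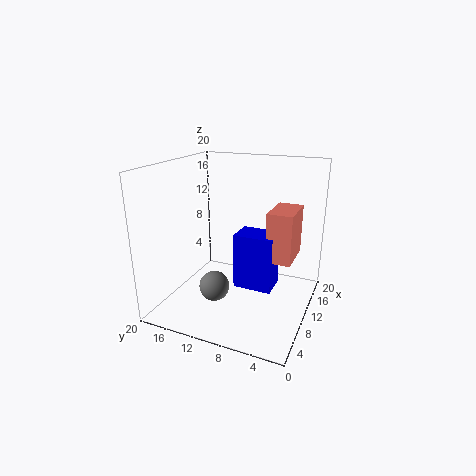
b_1 = 11.5
c_1 = 4.5
s_1 = 2
a_2 = 9.5
b_2 = 5
c_2 = 2.5
p_2 = 4
q_2 = 5.5
b_3 = 2.5
p_3 = 6
q_3 = 3.5
t_3 = 7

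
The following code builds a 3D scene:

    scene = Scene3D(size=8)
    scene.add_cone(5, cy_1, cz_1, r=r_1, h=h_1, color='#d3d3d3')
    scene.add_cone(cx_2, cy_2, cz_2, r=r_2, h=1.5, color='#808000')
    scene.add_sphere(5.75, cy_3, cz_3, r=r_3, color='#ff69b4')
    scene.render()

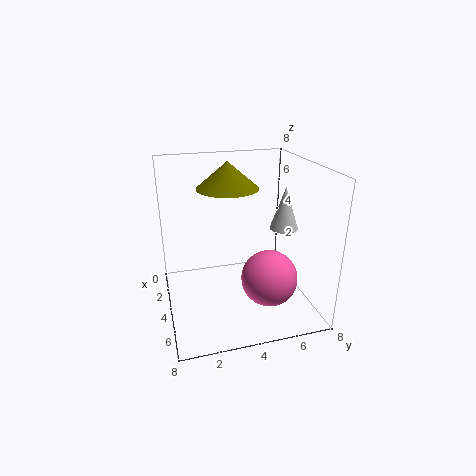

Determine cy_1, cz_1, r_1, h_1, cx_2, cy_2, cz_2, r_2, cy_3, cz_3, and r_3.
cy_1 = 6.25, cz_1 = 4.75, r_1 = 0.75, h_1 = 2.25, cx_2 = 2.75, cy_2 = 3.75, cz_2 = 6.5, r_2 = 1.75, cy_3 = 5.25, cz_3 = 2.25, r_3 = 1.5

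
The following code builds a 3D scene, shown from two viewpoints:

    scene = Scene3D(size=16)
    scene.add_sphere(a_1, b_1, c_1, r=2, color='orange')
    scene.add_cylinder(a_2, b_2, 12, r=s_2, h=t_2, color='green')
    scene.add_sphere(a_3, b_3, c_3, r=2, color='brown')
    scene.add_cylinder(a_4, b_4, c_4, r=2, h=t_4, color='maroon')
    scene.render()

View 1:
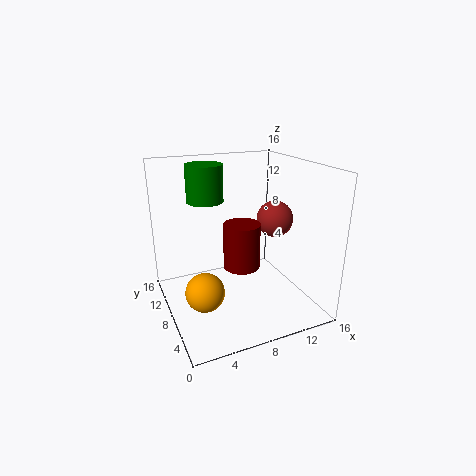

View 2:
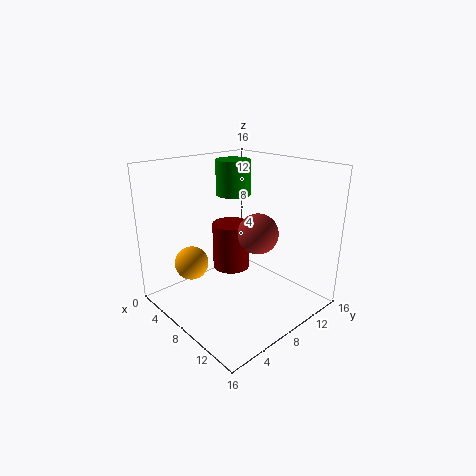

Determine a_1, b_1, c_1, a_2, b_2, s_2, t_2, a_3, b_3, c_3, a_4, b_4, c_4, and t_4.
a_1 = 3
b_1 = 5
c_1 = 4
a_2 = 5
b_2 = 10
s_2 = 2
t_2 = 4
a_3 = 12
b_3 = 7
c_3 = 10
a_4 = 8
b_4 = 7
c_4 = 5
t_4 = 5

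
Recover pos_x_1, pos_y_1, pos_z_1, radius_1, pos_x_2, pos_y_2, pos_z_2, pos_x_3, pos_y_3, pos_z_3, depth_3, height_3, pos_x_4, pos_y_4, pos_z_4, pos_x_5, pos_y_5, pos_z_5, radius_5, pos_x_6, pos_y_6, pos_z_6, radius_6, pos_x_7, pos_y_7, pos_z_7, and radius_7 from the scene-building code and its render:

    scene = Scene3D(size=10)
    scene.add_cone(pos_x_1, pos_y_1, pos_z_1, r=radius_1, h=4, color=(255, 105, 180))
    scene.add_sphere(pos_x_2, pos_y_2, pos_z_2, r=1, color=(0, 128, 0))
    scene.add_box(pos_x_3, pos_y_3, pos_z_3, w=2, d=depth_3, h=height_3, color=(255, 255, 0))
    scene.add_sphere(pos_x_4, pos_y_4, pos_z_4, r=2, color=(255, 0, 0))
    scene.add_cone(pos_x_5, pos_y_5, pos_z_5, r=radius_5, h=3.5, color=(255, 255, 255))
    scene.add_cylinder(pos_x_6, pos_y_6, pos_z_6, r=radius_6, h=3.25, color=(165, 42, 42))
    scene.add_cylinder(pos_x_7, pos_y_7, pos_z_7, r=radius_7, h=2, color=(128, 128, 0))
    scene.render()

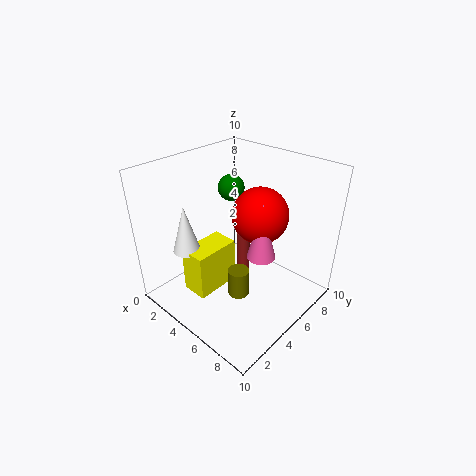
pos_x_1 = 6.5, pos_y_1 = 5.75, pos_z_1 = 3.75, radius_1 = 1, pos_x_2 = 2.25, pos_y_2 = 7.25, pos_z_2 = 7.25, pos_x_3 = 1.75, pos_y_3 = 2.5, pos_z_3 = 0.25, depth_3 = 3.5, height_3 = 3.5, pos_x_4 = 5.5, pos_y_4 = 6.75, pos_z_4 = 6.25, pos_x_5 = 1.75, pos_y_5 = 3, pos_z_5 = 3.5, radius_5 = 1, pos_x_6 = 3.75, pos_y_6 = 7, pos_z_6 = 0.75, radius_6 = 0.5, pos_x_7 = 5.75, pos_y_7 = 4.25, pos_z_7 = 1, radius_7 = 0.75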